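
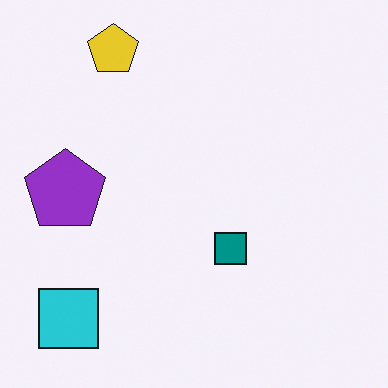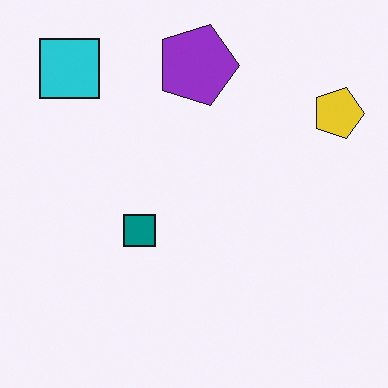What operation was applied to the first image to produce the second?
This is the original image rotated 90° clockwise.

The cyan square sits in the bottom-left of the first image and the top-left of the second — consistent with a whole-image 90° clockwise rotation.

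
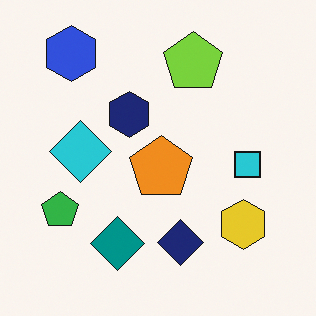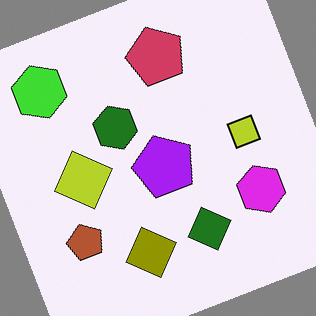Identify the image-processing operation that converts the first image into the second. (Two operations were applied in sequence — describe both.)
Hue-shifted by a large amount, then rotated counter-clockwise by a clearly visible amount.

Every shape's color has rotated by the same amount around the hue wheel — a uniform hue shift. Every shape is tilted by the same angle and the image corners show triangular fill wedges — a whole-image rotation by a non-right angle.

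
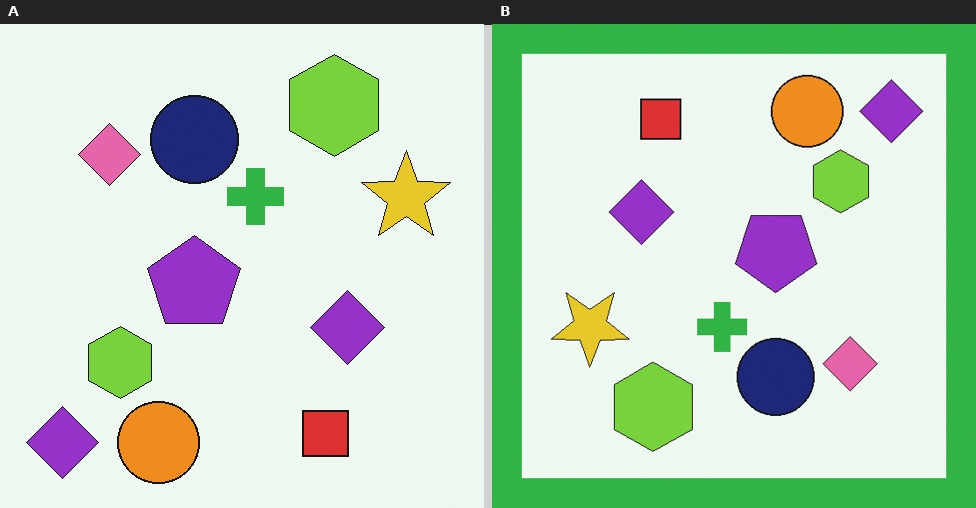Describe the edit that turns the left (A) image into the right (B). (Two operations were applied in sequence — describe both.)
It was rotated 180°, then framed with a green border.

The orange circle sits in the bottom-left of the left (A) image and the top-right of the right (B) — consistent with a whole-image 180° rotation. A solid green frame runs around the edge of the right (B) image, with the content slightly shrunk inside it.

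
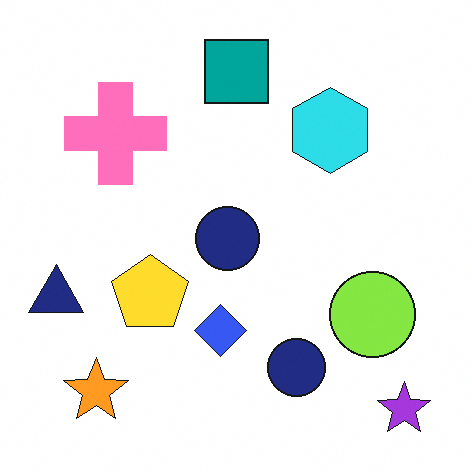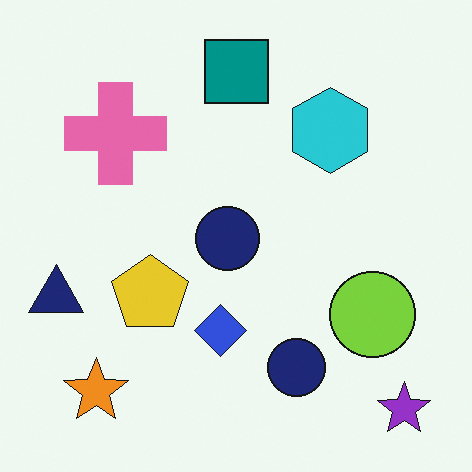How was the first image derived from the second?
The image was slightly brightened.

Every pixel — background and shapes alike — is uniformly brightened.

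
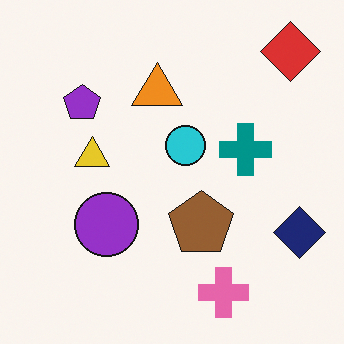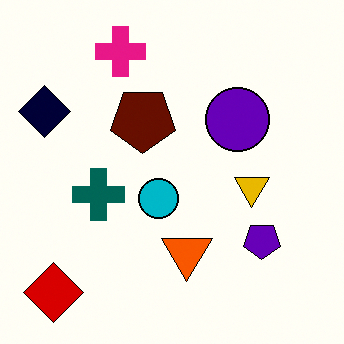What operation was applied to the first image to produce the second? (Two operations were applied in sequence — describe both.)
Rotated 180°, then boosted in contrast.

The red diamond sits in the top-right of the first image and the bottom-left of the second — consistent with a whole-image 180° rotation. Tones are pushed away from mid-grey across the whole image — a global contrast change.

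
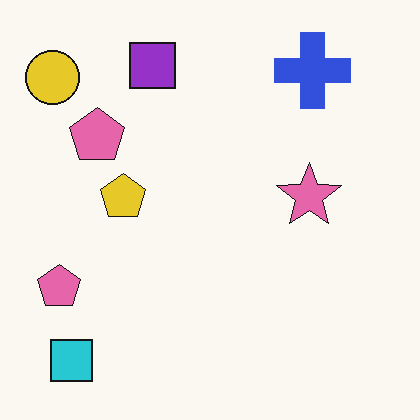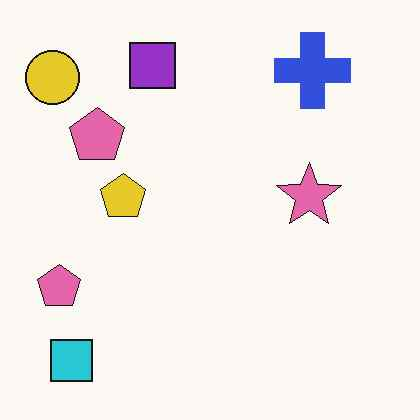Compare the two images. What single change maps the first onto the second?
The transformation is: given moderate JPEG compression.

Blocky 8×8 compression artifacts appear around shape edges and the flat background shows ringing — characteristic JPEG degradation.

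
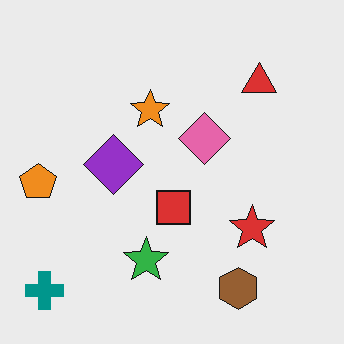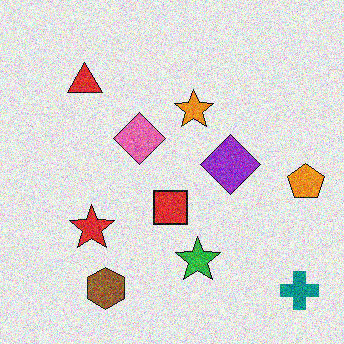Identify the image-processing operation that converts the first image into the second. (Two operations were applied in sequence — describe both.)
The image was flipped horizontally (left ↔ right), then degraded with visible gaussian noise.

The orange pentagon is in the left of the first image and the right of the second — shapes on opposite sides of the vertical midline have swapped in a mirror flip. Random speckle covers the whole image, including the flat background.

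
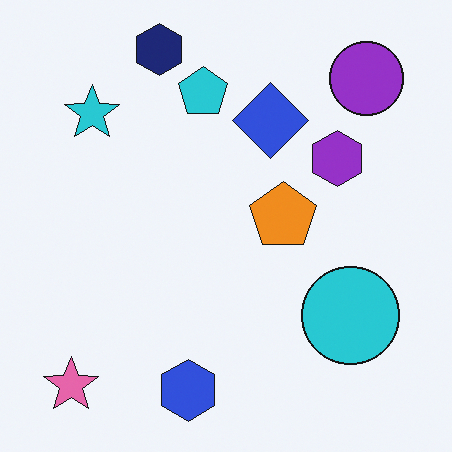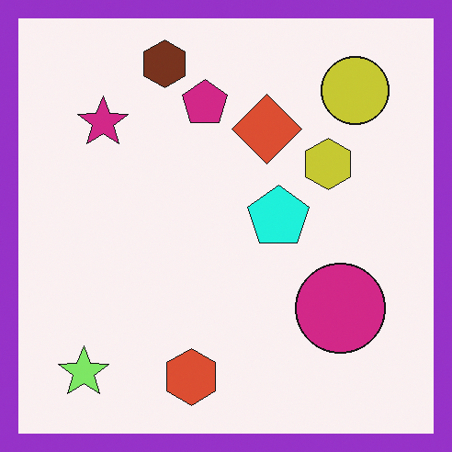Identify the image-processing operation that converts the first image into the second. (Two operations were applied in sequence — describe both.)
It was hue-shifted by a moderate amount, then framed with a purple border.

Every shape's color has rotated by the same amount around the hue wheel — a uniform hue shift. A solid purple frame runs around the edge of the second image, with the content slightly shrunk inside it.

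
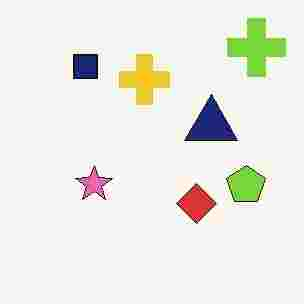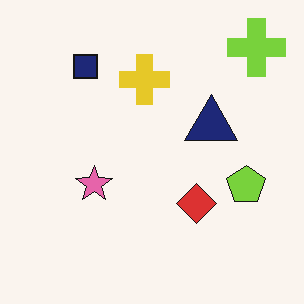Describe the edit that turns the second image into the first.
This is the original image heavily JPEG-compressed with obvious blocking artifacts.

Blocky 8×8 compression artifacts appear around shape edges and the flat background shows ringing — characteristic JPEG degradation.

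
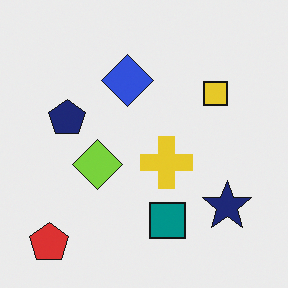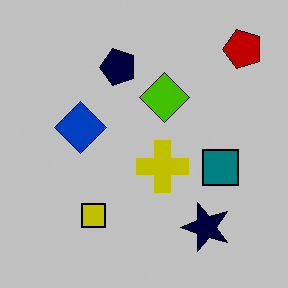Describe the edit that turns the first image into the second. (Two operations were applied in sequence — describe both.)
The image was transposed (reflected across the top-left ↔ bottom-right diagonal), then aggressively posterized.

Shapes have swapped their row and column positions — what was in the top-right is now in the bottom-left — a diagonal reflection. Each flat color has snapped to a coarser quantized level — most visibly, the near-white background has dropped to a flat grey.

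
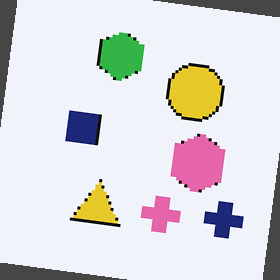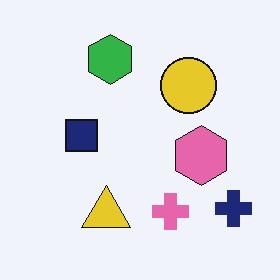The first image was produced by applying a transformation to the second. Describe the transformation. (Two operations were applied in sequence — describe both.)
This is the original image lightly pixelated (a mild mosaic effect), then rotated clockwise by a small amount.

Shapes are reduced to large square blocks; fine edges and outlines are lost — a downscale-then-upscale (mosaic) effect. Every shape is tilted by the same angle and the image corners show triangular fill wedges — a whole-image rotation by a non-right angle.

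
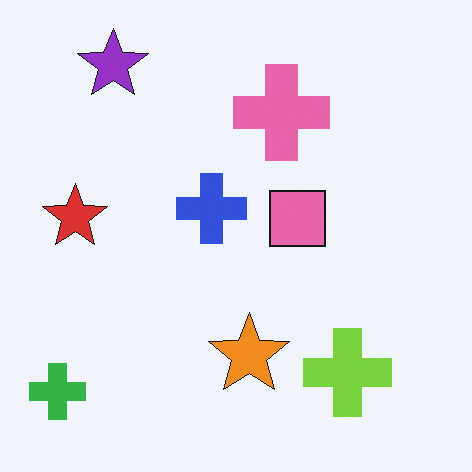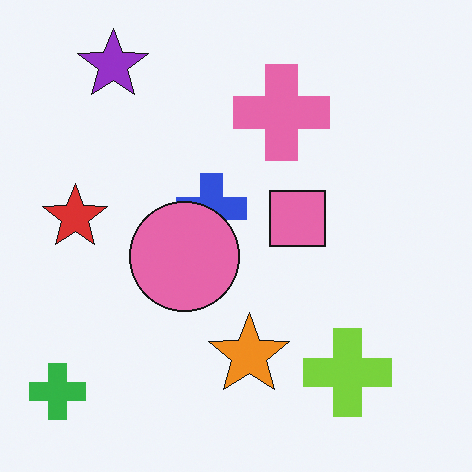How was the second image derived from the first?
It was overlaid with an additional pink circle.

A pink circle appears in the second image that is absent from the first.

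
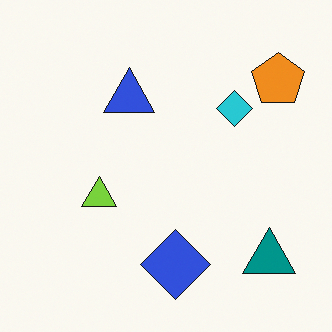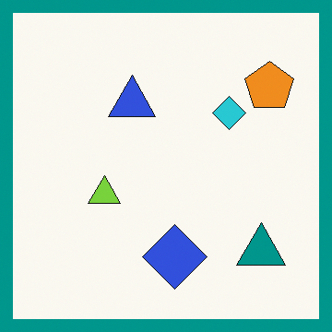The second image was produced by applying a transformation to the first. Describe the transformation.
Framed with a teal border.

A solid teal frame runs around the edge of the second image, with the content slightly shrunk inside it.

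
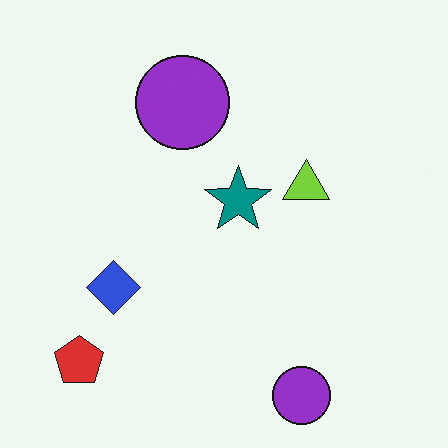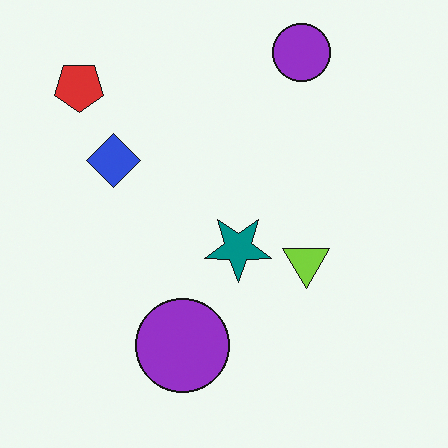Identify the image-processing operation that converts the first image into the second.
This is the original image flipped vertically (top ↔ bottom).

The red pentagon is in the bottom-left of the first image and the top-left of the second — shapes on opposite sides of the horizontal midline have swapped in a mirror flip.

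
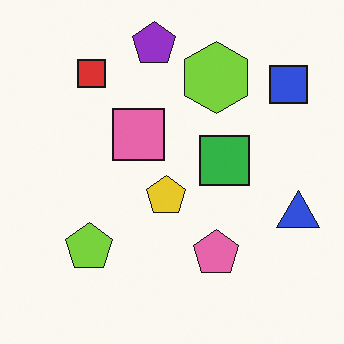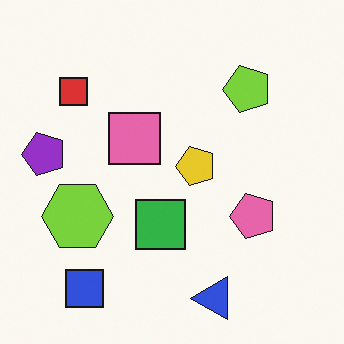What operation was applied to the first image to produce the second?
The transformation is: transposed (reflected across the top-left ↔ bottom-right diagonal).

Shapes have swapped their row and column positions — what was in the top-right is now in the bottom-left — a diagonal reflection.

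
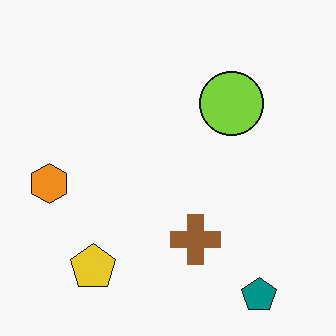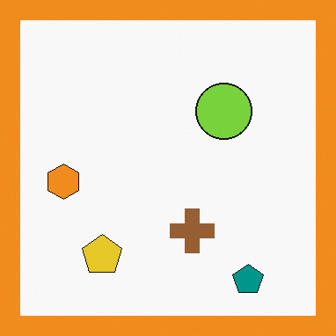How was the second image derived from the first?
This is the original image framed with a orange border.

A solid orange frame runs around the edge of the second image, with the content slightly shrunk inside it.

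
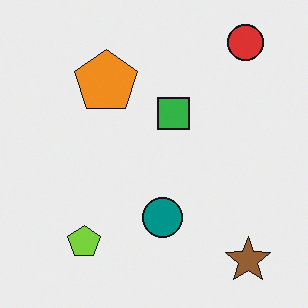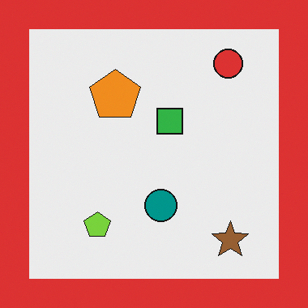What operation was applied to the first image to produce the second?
It was framed with a red border.

A solid red frame runs around the edge of the second image, with the content slightly shrunk inside it.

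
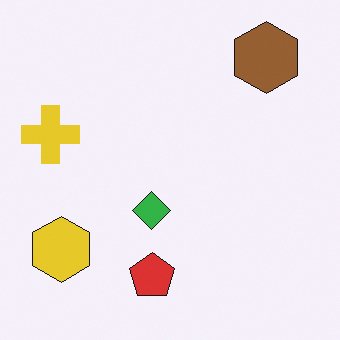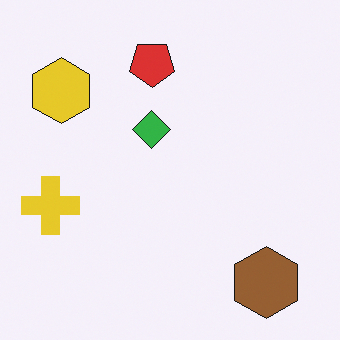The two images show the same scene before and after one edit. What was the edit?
The image was flipped vertically (top ↔ bottom).

The brown hexagon is in the top-right of the first image and the bottom-right of the second — shapes on opposite sides of the horizontal midline have swapped in a mirror flip.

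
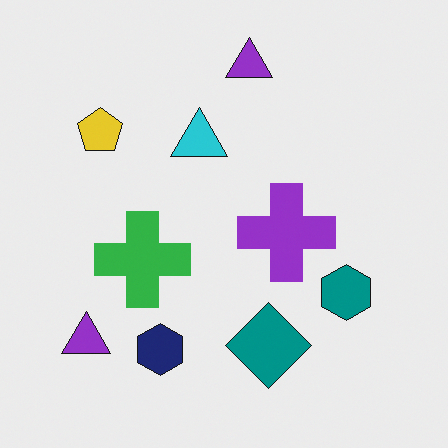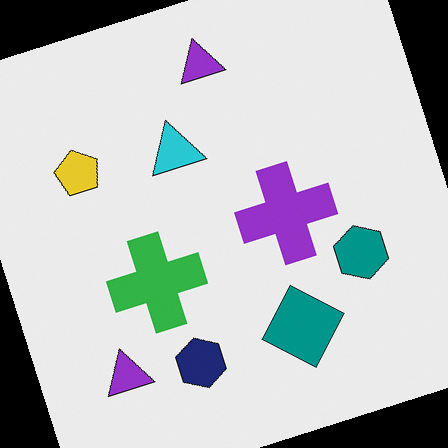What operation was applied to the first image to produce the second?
It was rotated counter-clockwise by a moderate amount.

Every shape is tilted by the same angle and the image corners show triangular fill wedges — a whole-image rotation by a non-right angle.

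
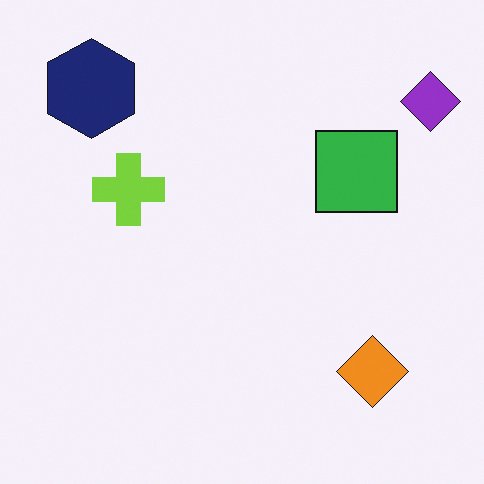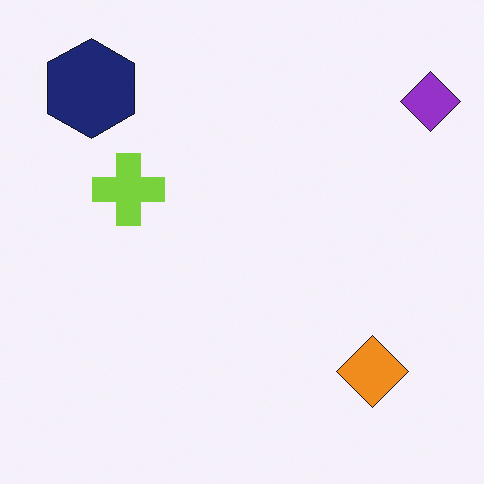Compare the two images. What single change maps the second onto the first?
It was overlaid with an additional green square.

A green square appears in the first image that is absent from the second.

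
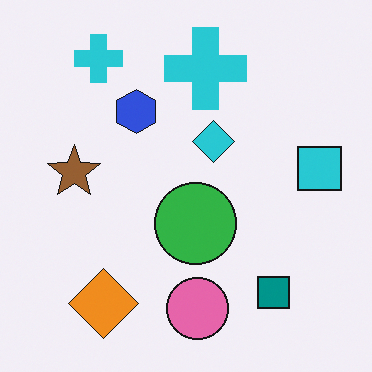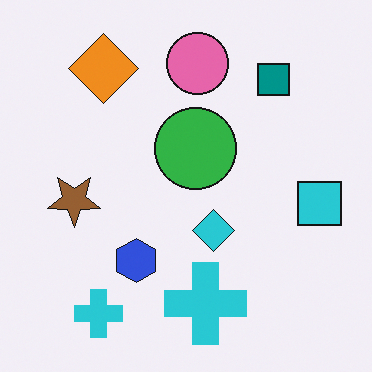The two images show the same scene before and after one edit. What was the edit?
Flipped vertically (top ↔ bottom).

The pink circle is in the bottom of the first image and the top of the second — shapes on opposite sides of the horizontal midline have swapped in a mirror flip.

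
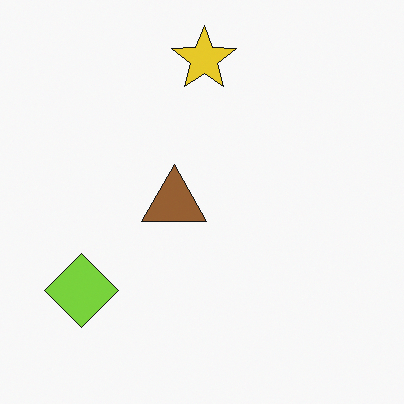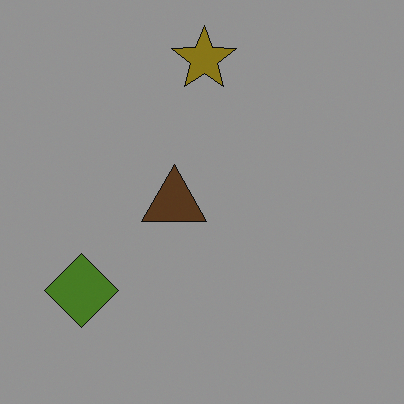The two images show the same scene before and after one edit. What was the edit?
The second image is the first substantially darkened.

Every pixel — background and shapes alike — is uniformly darkened.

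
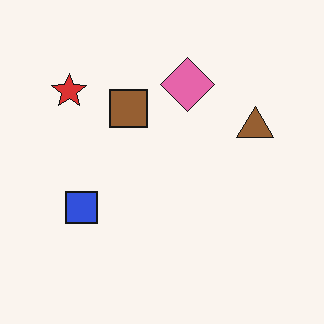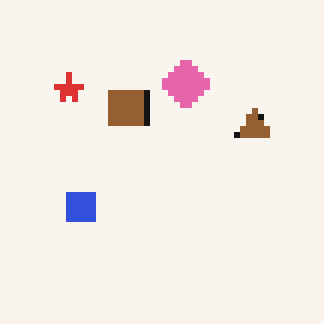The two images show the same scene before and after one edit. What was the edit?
The transformation is: moderately pixelated.

Shapes are reduced to large square blocks; fine edges and outlines are lost — a downscale-then-upscale (mosaic) effect.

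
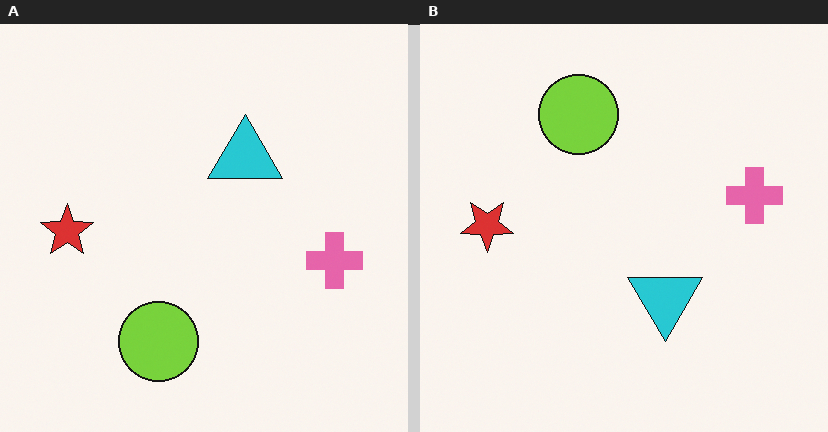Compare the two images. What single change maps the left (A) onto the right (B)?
Flipped vertically (top ↔ bottom).

The lime circle is in the bottom of the left (A) image and the top of the right (B) — shapes on opposite sides of the horizontal midline have swapped in a mirror flip.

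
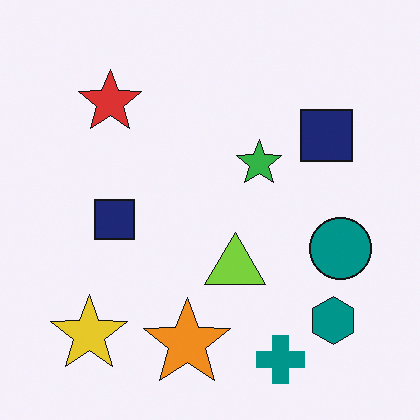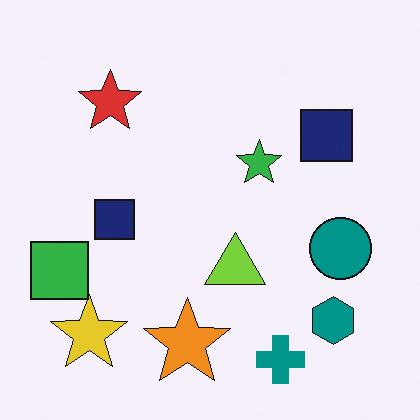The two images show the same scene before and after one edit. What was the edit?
The transformation is: overlaid with an additional green square.

A green square appears in the second image that is absent from the first.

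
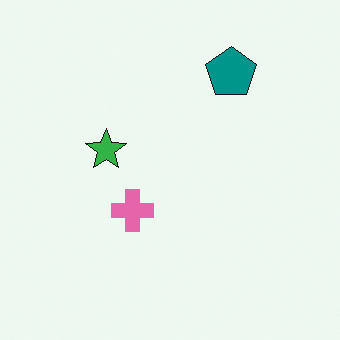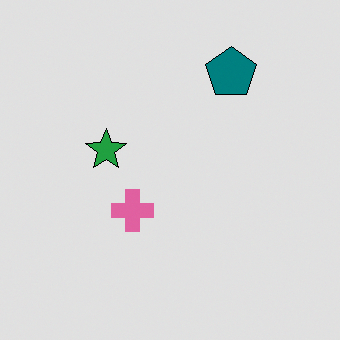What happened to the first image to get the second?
It was posterized to a reduced palette.

Each flat color has snapped to a coarser quantized level — most visibly, the near-white background has dropped to a flat grey.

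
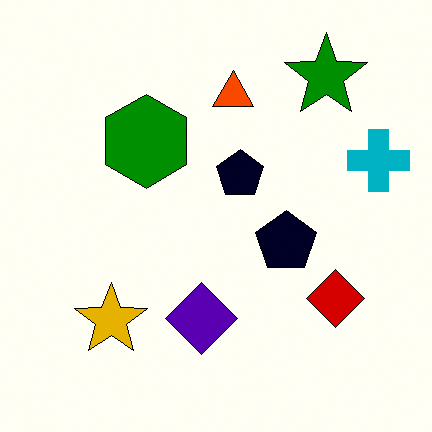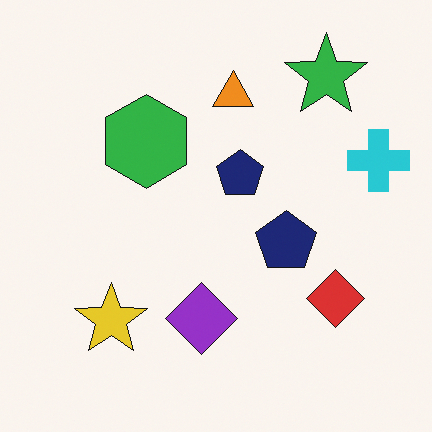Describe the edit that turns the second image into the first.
This is the original image boosted in contrast.

Tones are pushed away from mid-grey across the whole image — a global contrast change.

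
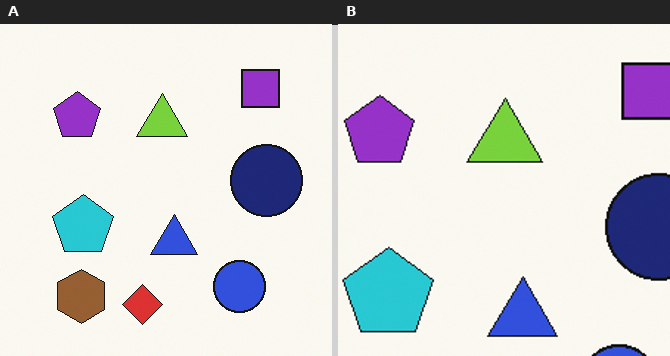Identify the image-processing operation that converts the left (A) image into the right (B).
Cropped to a modestly smaller region and rescaled.

The visible shapes are larger and the field of view is narrower; shapes near the original edges may be partly or wholly outside the frame — a crop-and-rescale.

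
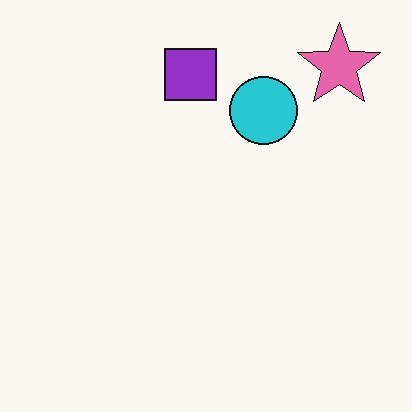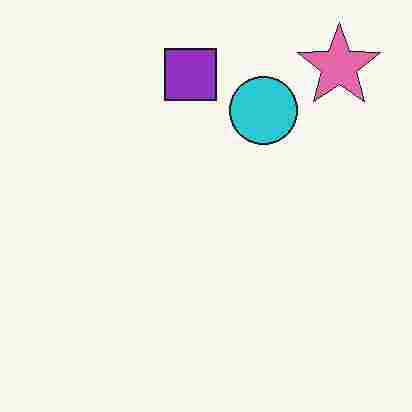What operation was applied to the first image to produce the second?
It was degraded with heavy JPEG compression.

Blocky 8×8 compression artifacts appear around shape edges and the flat background shows ringing — characteristic JPEG degradation.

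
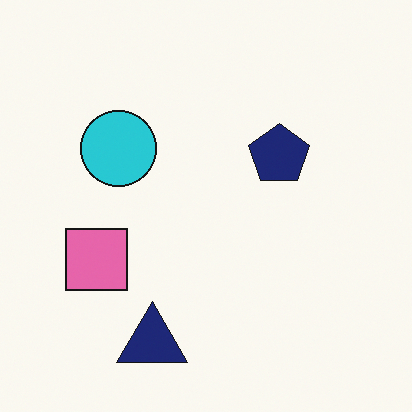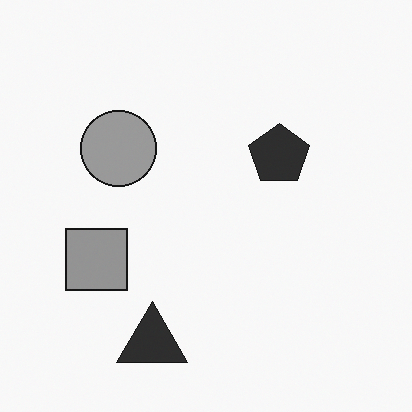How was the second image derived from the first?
The image was converted to grayscale.

All color is removed — every shape is now a shade of grey.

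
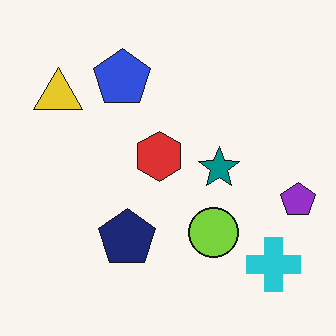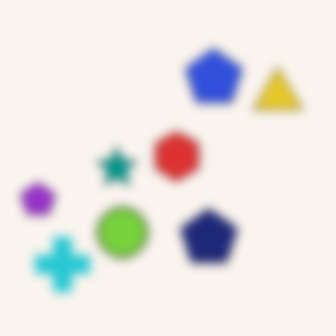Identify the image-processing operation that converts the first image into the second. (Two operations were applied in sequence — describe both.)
Flipped horizontally (left ↔ right), then heavily blurred.

The purple pentagon is in the right of the first image and the left of the second — shapes on opposite sides of the vertical midline have swapped in a mirror flip. Shape edges and outlines are uniformly softened across the whole image.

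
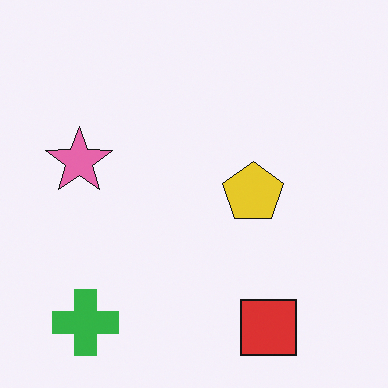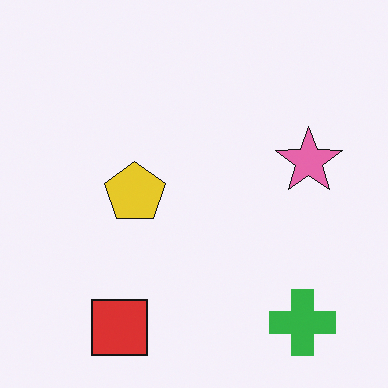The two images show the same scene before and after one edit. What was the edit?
Flipped horizontally (left ↔ right).

The pink star is in the left of the first image and the right of the second — shapes on opposite sides of the vertical midline have swapped in a mirror flip.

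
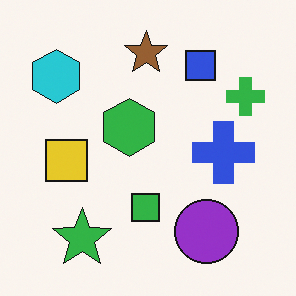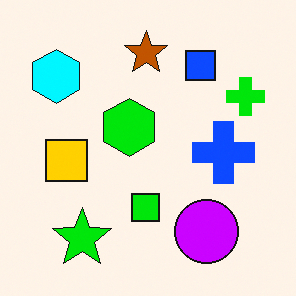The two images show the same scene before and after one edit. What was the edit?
It was heavily oversaturated.

All colors are more vivid — a global saturation change.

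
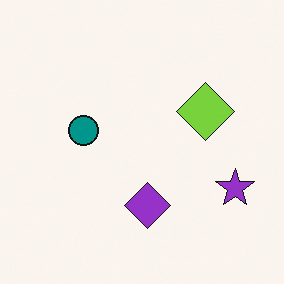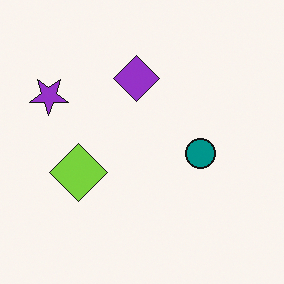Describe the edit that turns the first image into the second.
It was rotated 180°.

The purple star sits in the right of the first image and the left of the second — consistent with a whole-image 180° rotation.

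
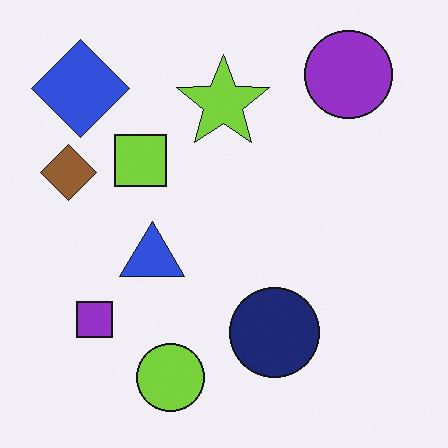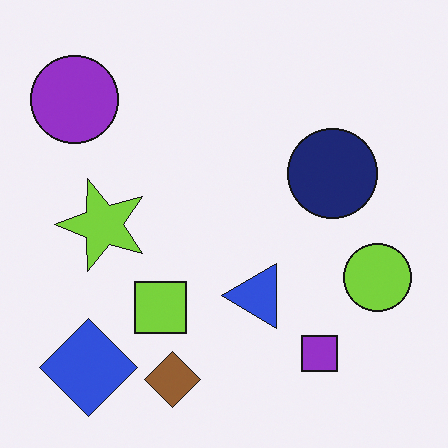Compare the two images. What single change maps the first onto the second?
Rotated 90° counter-clockwise.

The blue diamond sits in the top-left of the first image and the bottom-left of the second — consistent with a whole-image 90° counter-clockwise rotation.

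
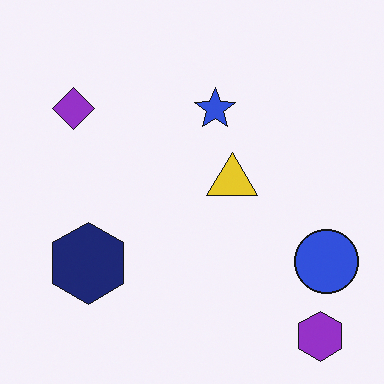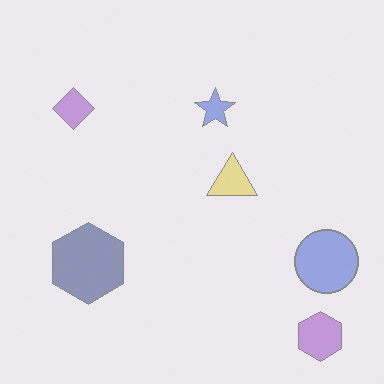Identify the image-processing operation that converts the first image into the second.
Given much lower contrast.

Tones are pushed toward mid-grey across the whole image — a global contrast change.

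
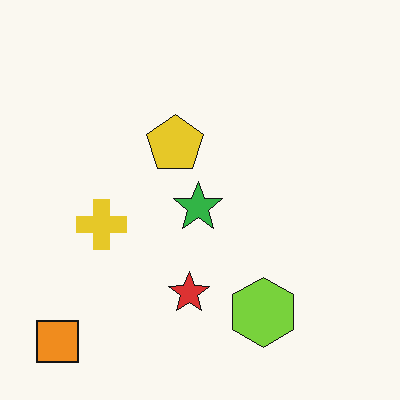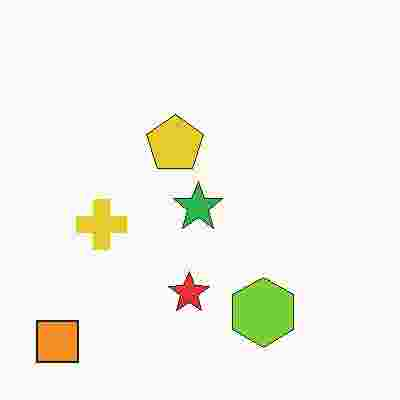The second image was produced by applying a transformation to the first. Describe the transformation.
This is the original image heavily JPEG-compressed with obvious blocking artifacts.

Blocky 8×8 compression artifacts appear around shape edges and the flat background shows ringing — characteristic JPEG degradation.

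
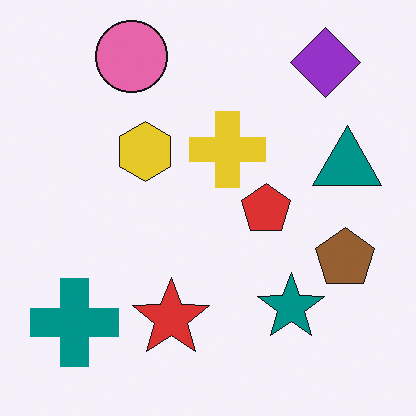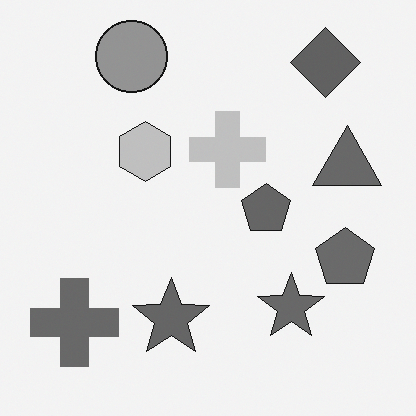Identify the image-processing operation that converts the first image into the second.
This is the original image converted to grayscale.

All color is removed — every shape is now a shade of grey.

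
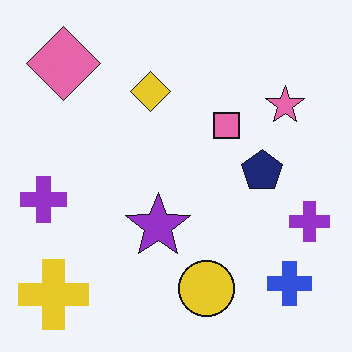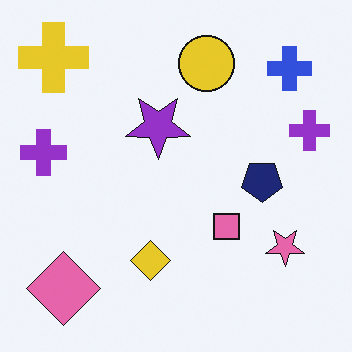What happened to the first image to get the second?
The second image is the first flipped vertically (top ↔ bottom).

The yellow cross is in the bottom-left of the first image and the top-left of the second — shapes on opposite sides of the horizontal midline have swapped in a mirror flip.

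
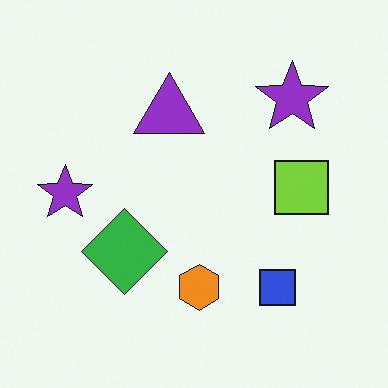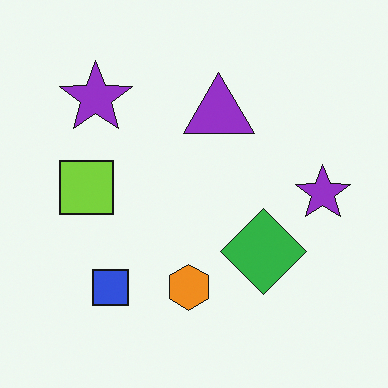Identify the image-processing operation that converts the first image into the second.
It was flipped horizontally (left ↔ right).

The lime square is in the right of the first image and the left of the second — shapes on opposite sides of the vertical midline have swapped in a mirror flip.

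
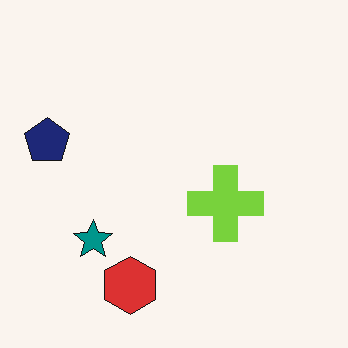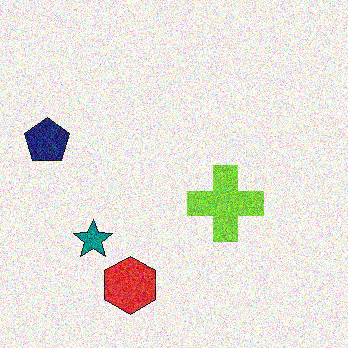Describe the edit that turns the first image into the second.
The transformation is: degraded with strong gaussian noise.

Random speckle covers the whole image, including the flat background.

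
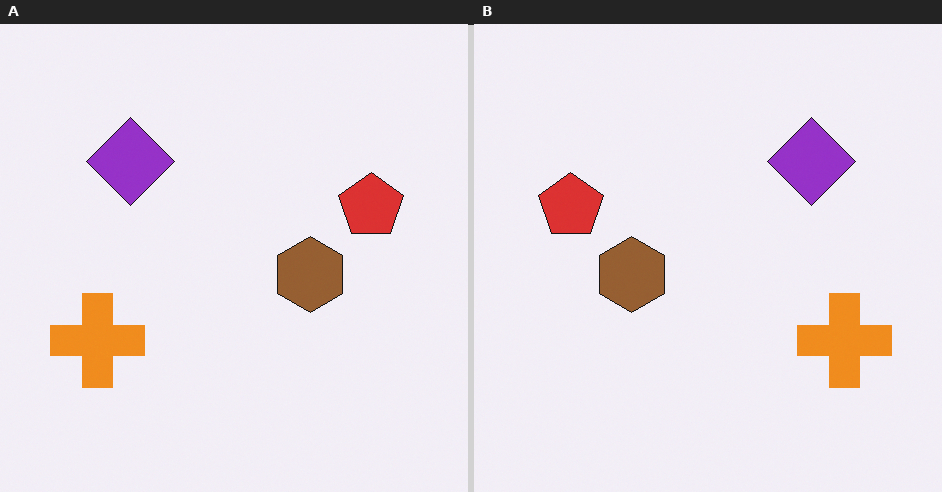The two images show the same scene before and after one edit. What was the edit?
It was flipped horizontally (left ↔ right).

The red pentagon is in the right of the left (A) image and the left of the right (B) — shapes on opposite sides of the vertical midline have swapped in a mirror flip.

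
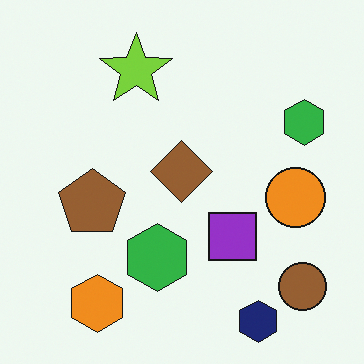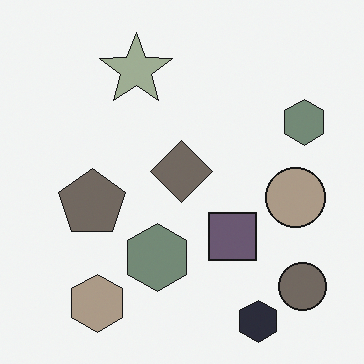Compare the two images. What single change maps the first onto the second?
The second image is the first made much more muted (saturation change).

All colors are more muted and greyish — a global saturation change.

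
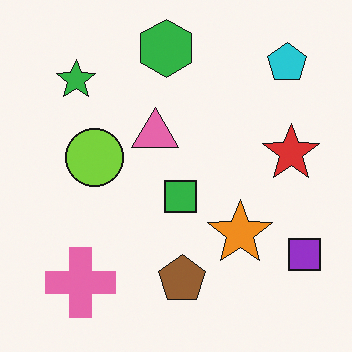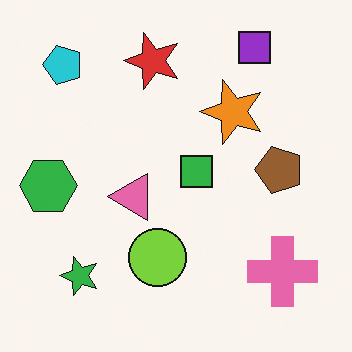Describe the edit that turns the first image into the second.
It was rotated 90° counter-clockwise.

The cyan pentagon sits in the top-right of the first image and the top-left of the second — consistent with a whole-image 90° counter-clockwise rotation.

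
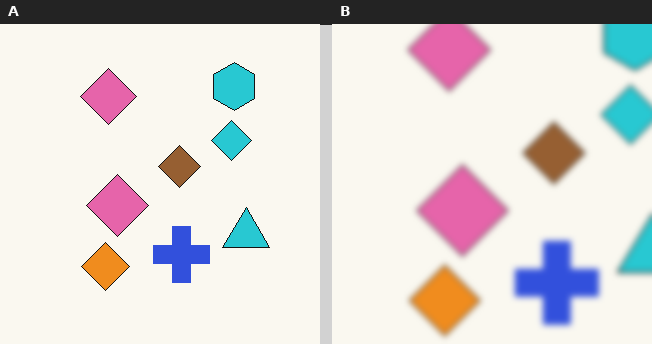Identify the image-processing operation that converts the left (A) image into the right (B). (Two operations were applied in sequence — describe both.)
It was slightly softened, then cropped slightly and scaled back up.

Shape edges and outlines are uniformly softened across the whole image. The visible shapes are larger and the field of view is narrower; shapes near the original edges may be partly or wholly outside the frame — a crop-and-rescale.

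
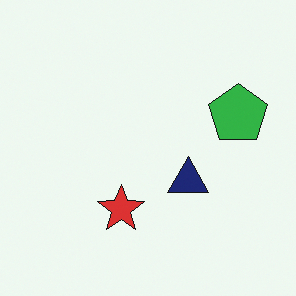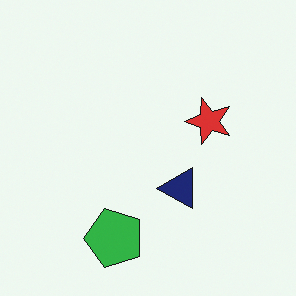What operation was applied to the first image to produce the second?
The image was transposed (reflected across the top-left ↔ bottom-right diagonal).

Shapes have swapped their row and column positions — what was in the top-right is now in the bottom-left — a diagonal reflection.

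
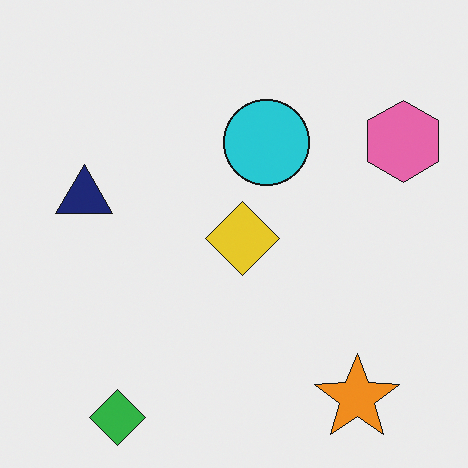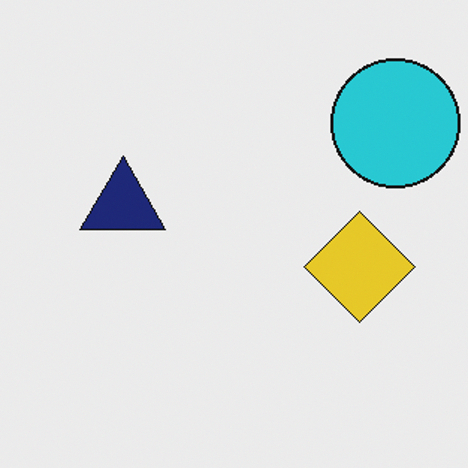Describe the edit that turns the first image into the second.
It was cropped slightly and scaled back up.

The visible shapes are larger and the field of view is narrower; shapes near the original edges may be partly or wholly outside the frame — a crop-and-rescale.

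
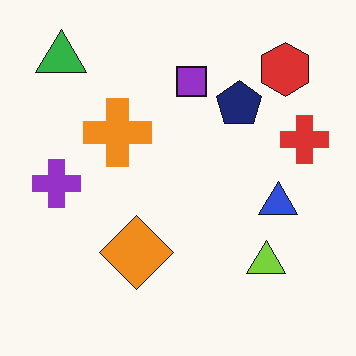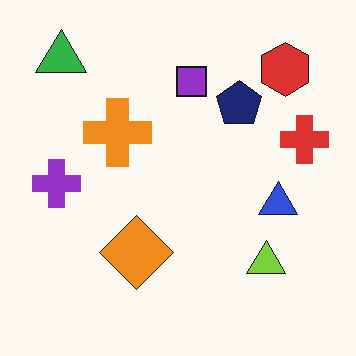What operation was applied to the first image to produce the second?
This is the original image JPEG-compressed with visible artifacts.

Blocky 8×8 compression artifacts appear around shape edges and the flat background shows ringing — characteristic JPEG degradation.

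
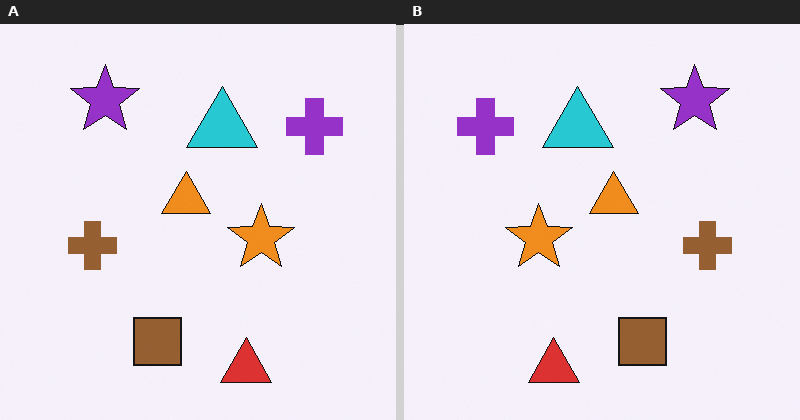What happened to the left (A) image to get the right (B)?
The right (B) image is the left (A) flipped horizontally (left ↔ right).

The purple cross is in the top-right of the left (A) image and the top-left of the right (B) — shapes on opposite sides of the vertical midline have swapped in a mirror flip.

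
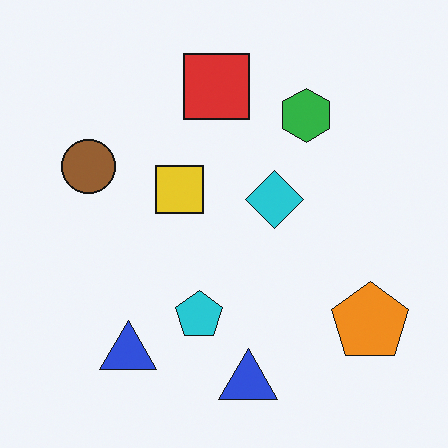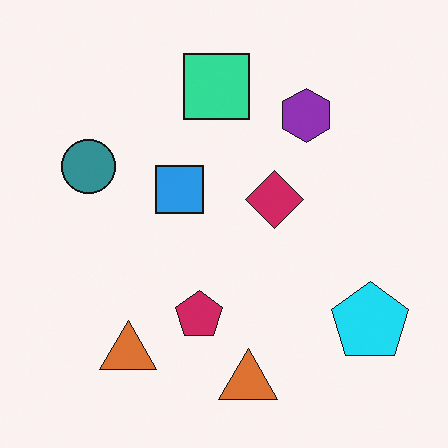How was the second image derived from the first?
The transformation is: hue-shifted by a moderate amount.

Every shape's color has rotated by the same amount around the hue wheel — a uniform hue shift.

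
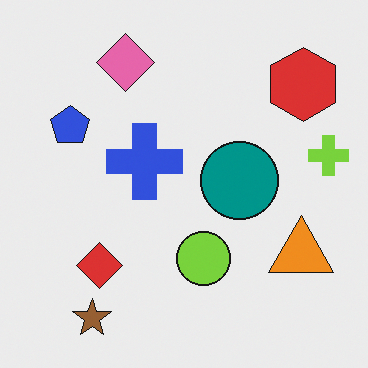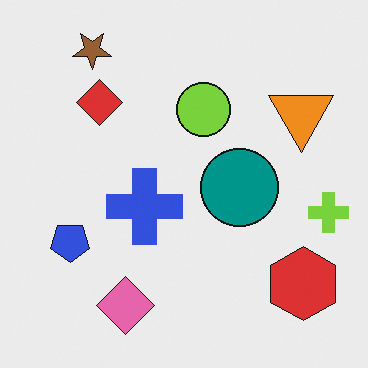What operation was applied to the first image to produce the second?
Flipped vertically (top ↔ bottom).

The brown star is in the bottom-left of the first image and the top-left of the second — shapes on opposite sides of the horizontal midline have swapped in a mirror flip.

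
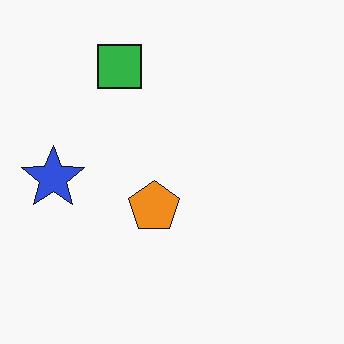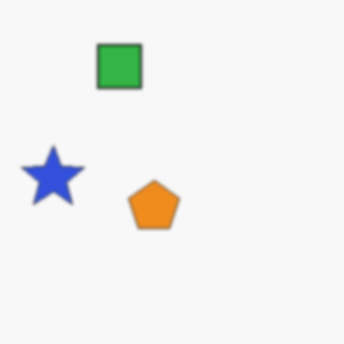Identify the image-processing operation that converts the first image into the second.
The second image is the first slightly softened.

Shape edges and outlines are uniformly softened across the whole image.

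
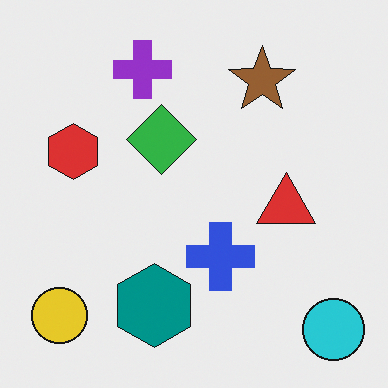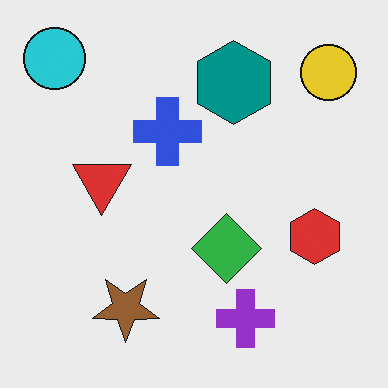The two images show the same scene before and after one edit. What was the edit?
The image was rotated 180°.

The cyan circle sits in the bottom-right of the first image and the top-left of the second — consistent with a whole-image 180° rotation.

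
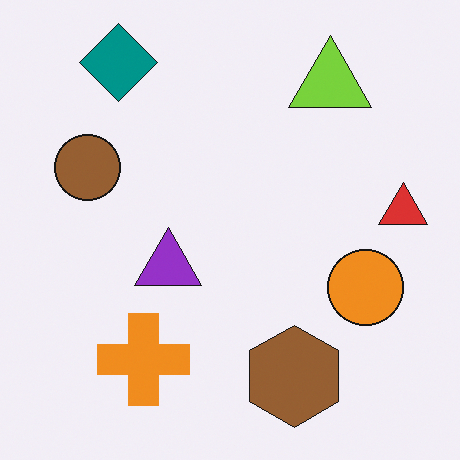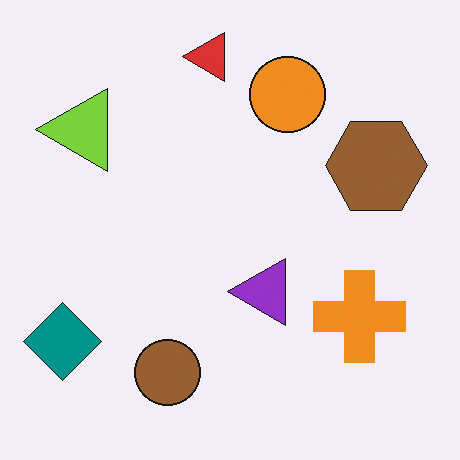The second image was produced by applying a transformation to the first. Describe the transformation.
The second image is the first rotated 90° counter-clockwise.

The teal diamond sits in the top-left of the first image and the bottom-left of the second — consistent with a whole-image 90° counter-clockwise rotation.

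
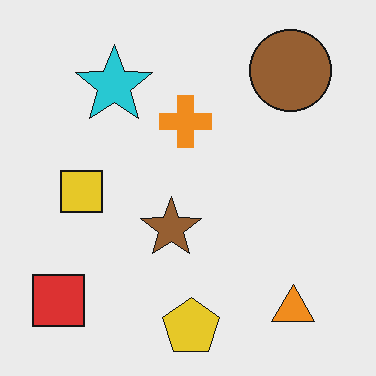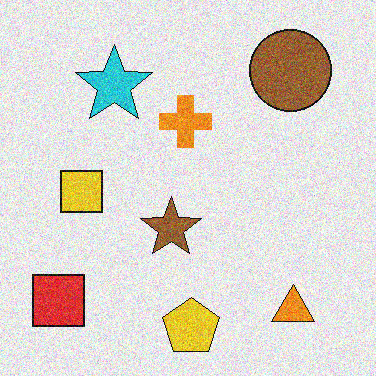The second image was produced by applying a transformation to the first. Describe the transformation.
This is the original image degraded with moderate additive noise.

Random speckle covers the whole image, including the flat background.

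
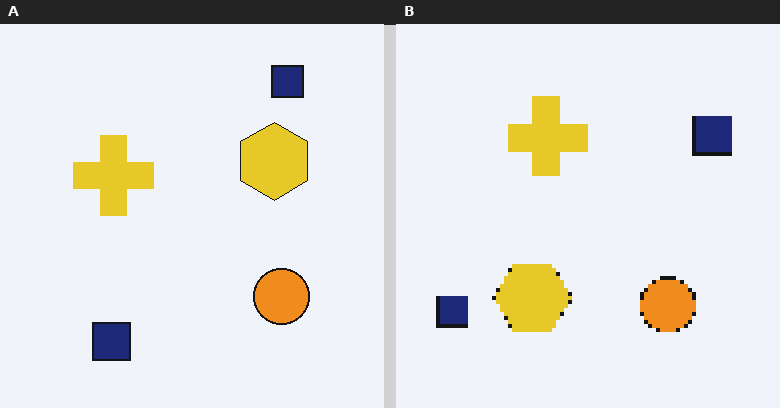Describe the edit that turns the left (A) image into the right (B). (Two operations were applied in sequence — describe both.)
It was transposed (reflected across the top-left ↔ bottom-right diagonal), then lightly pixelated (a mild mosaic effect).

Shapes have swapped their row and column positions — what was in the top-right is now in the bottom-left — a diagonal reflection. Shapes are reduced to large square blocks; fine edges and outlines are lost — a downscale-then-upscale (mosaic) effect.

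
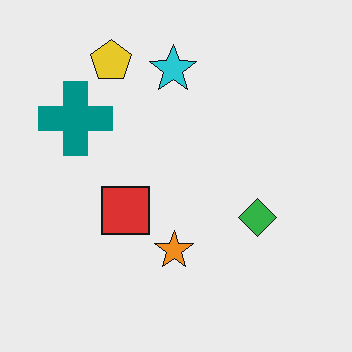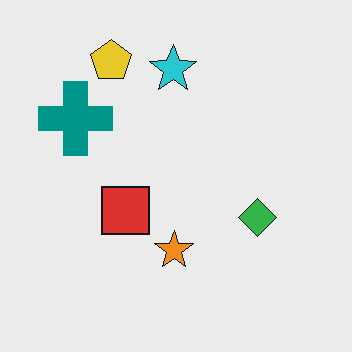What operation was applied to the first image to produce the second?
It was JPEG-compressed with visible artifacts.

Blocky 8×8 compression artifacts appear around shape edges and the flat background shows ringing — characteristic JPEG degradation.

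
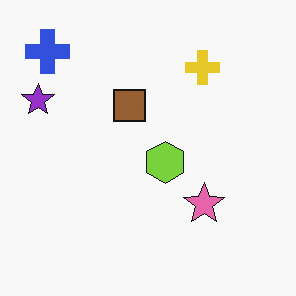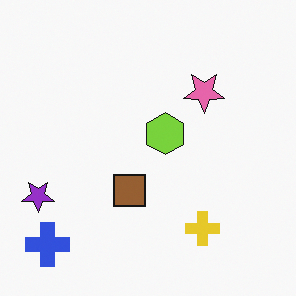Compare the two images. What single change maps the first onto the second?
The image was flipped vertically (top ↔ bottom).

The blue cross is in the top-left of the first image and the bottom-left of the second — shapes on opposite sides of the horizontal midline have swapped in a mirror flip.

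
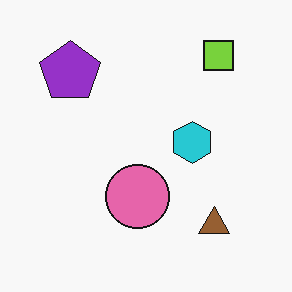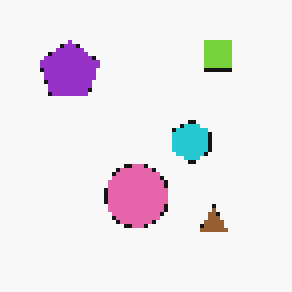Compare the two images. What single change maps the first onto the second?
It was mildly pixelated.

Shapes are reduced to large square blocks; fine edges and outlines are lost — a downscale-then-upscale (mosaic) effect.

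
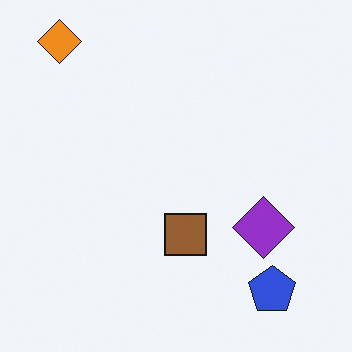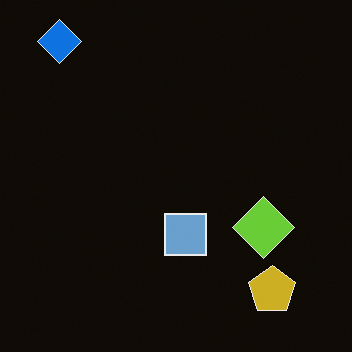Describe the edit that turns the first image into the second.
It was color-inverted (negative).

The light background has become dark and every shape's color is its complement — a photographic negative.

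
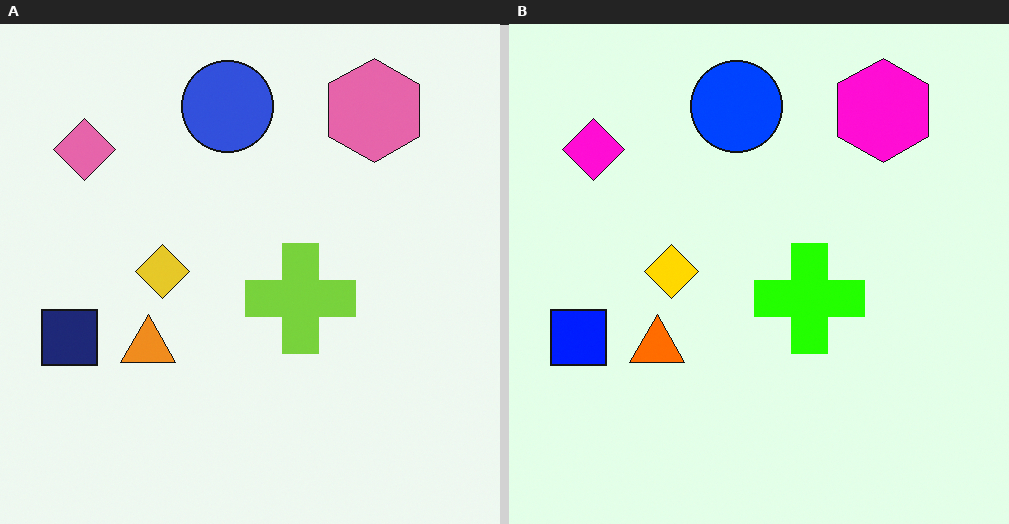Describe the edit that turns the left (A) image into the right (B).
The transformation is: heavily oversaturated.

All colors are more vivid — a global saturation change.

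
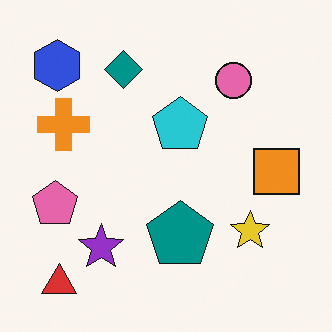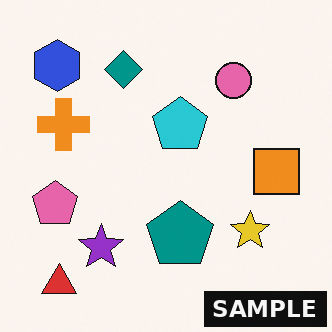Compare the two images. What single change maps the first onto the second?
The second image is the first watermarked with the text "SAMPLE" in the lower-right corner.

A dark label reading "SAMPLE" appears in the lower-right corner.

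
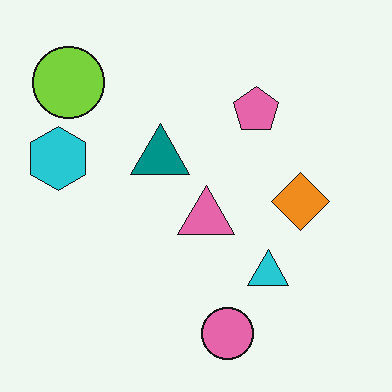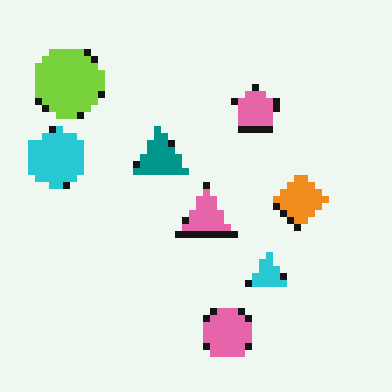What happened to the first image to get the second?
Pixelated into visible square blocks.

Shapes are reduced to large square blocks; fine edges and outlines are lost — a downscale-then-upscale (mosaic) effect.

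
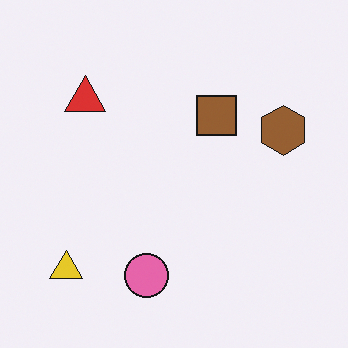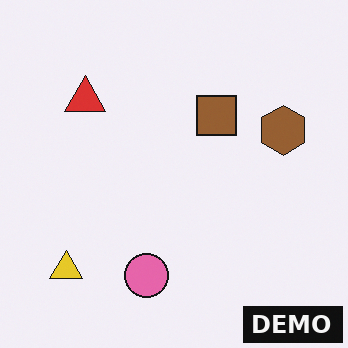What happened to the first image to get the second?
It was watermarked with the text "DEMO" in the lower-right corner.

A dark label reading "DEMO" appears in the lower-right corner.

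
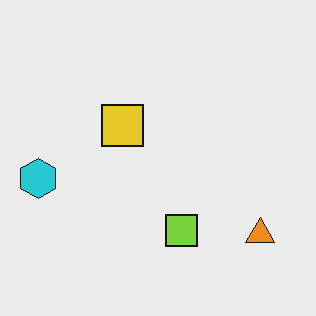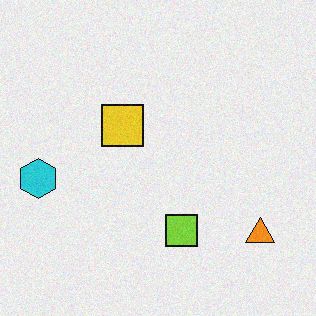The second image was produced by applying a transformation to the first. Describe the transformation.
This is the original image degraded with a light layer of grain.

Random speckle covers the whole image, including the flat background.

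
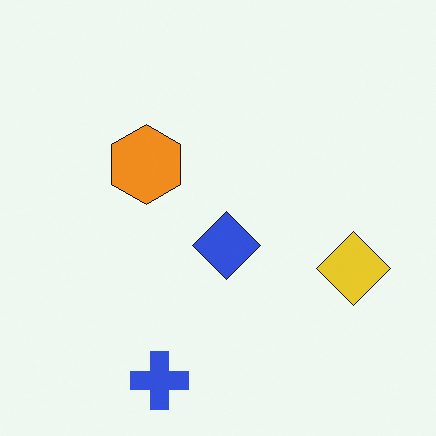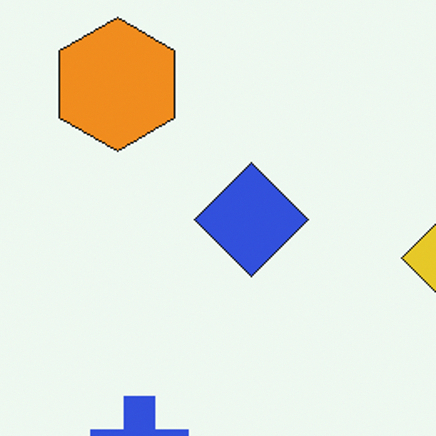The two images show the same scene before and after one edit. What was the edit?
Cropped to a noticeably smaller region and rescaled.

The visible shapes are larger and the field of view is narrower; shapes near the original edges may be partly or wholly outside the frame — a crop-and-rescale.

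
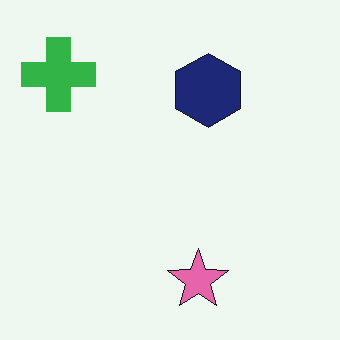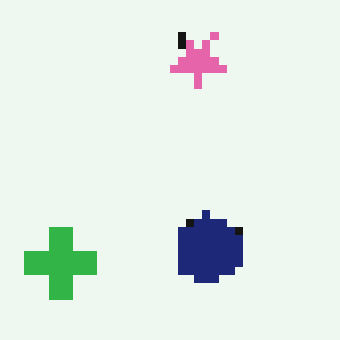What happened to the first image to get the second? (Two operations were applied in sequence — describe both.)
The second image is the first flipped vertically (top ↔ bottom), then pixelated into visible square blocks.

The pink star is in the bottom of the first image and the top of the second — shapes on opposite sides of the horizontal midline have swapped in a mirror flip. Shapes are reduced to large square blocks; fine edges and outlines are lost — a downscale-then-upscale (mosaic) effect.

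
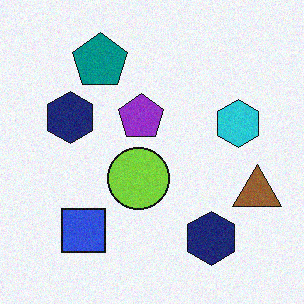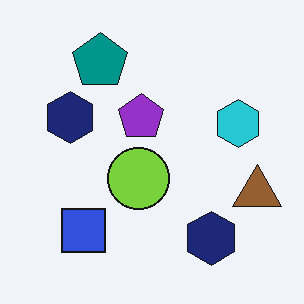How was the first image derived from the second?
The first image is the second degraded with a light layer of grain.

Random speckle covers the whole image, including the flat background.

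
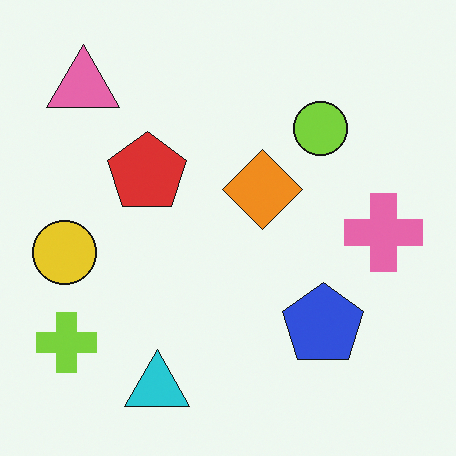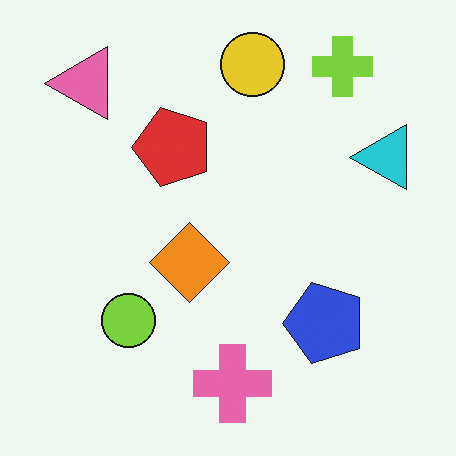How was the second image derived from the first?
The transformation is: transposed (reflected across the top-left ↔ bottom-right diagonal).

Shapes have swapped their row and column positions — what was in the top-right is now in the bottom-left — a diagonal reflection.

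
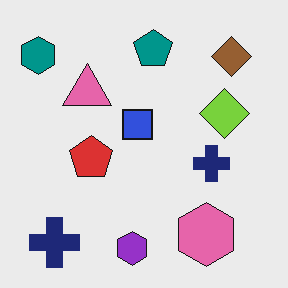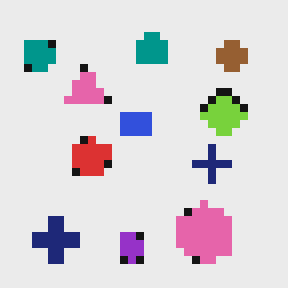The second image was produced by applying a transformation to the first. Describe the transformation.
It was pixelated into visible square blocks.

Shapes are reduced to large square blocks; fine edges and outlines are lost — a downscale-then-upscale (mosaic) effect.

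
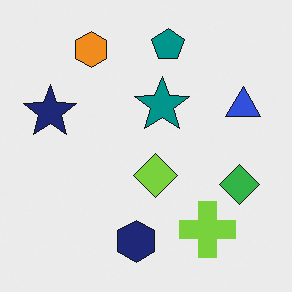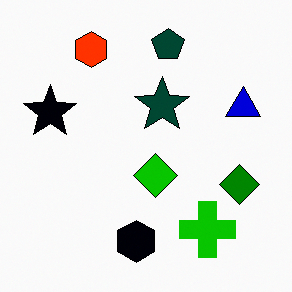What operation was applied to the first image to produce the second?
The transformation is: given much higher contrast.

Tones are pushed away from mid-grey across the whole image — a global contrast change.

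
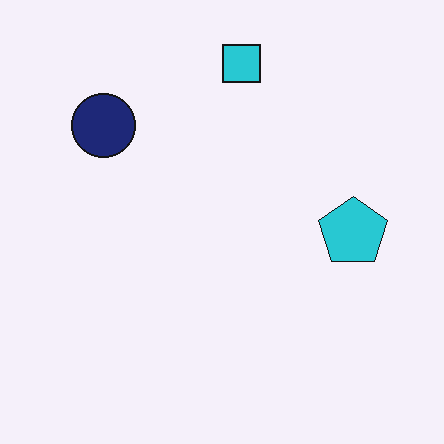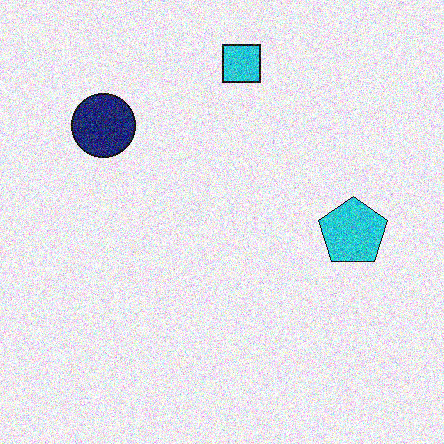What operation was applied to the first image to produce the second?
The second image is the first degraded with a thick layer of grain.

Random speckle covers the whole image, including the flat background.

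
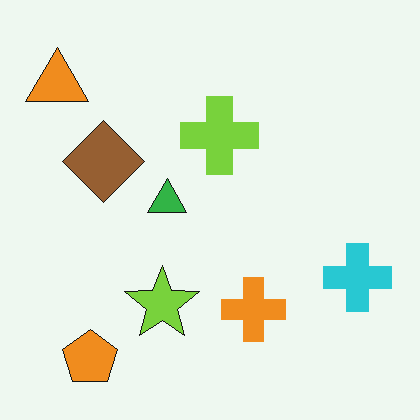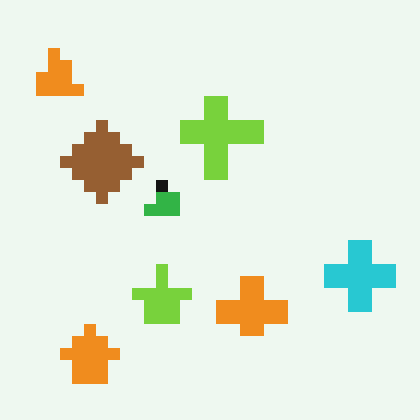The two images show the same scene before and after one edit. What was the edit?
The second image is the first heavily pixelated into large blocks.

Shapes are reduced to large square blocks; fine edges and outlines are lost — a downscale-then-upscale (mosaic) effect.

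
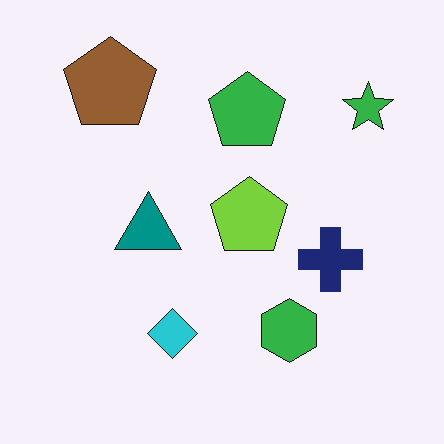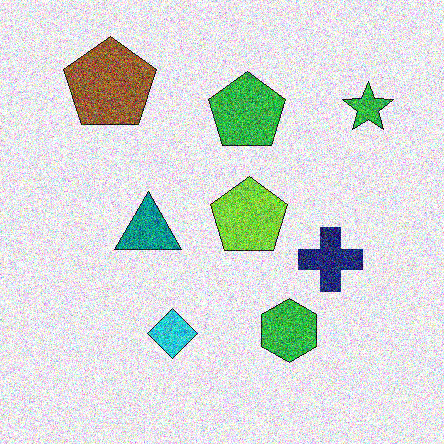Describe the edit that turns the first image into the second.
Degraded with strong gaussian noise.

Random speckle covers the whole image, including the flat background.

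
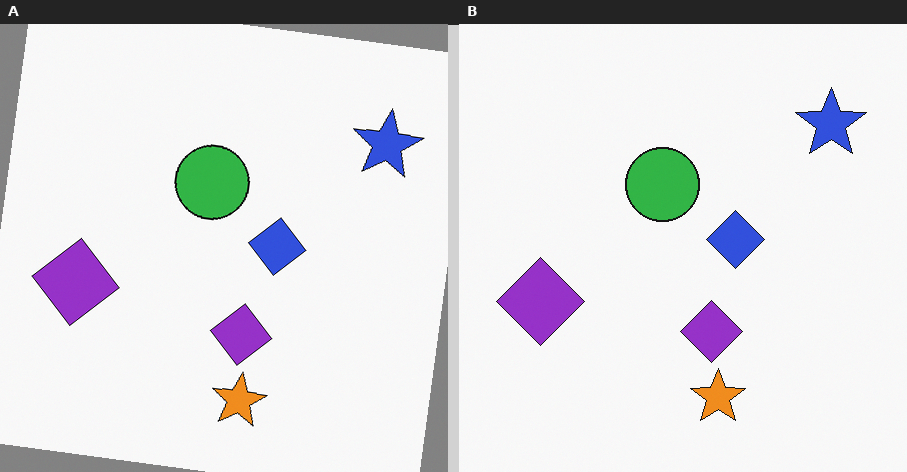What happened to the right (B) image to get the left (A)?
It was rotated clockwise by a small amount.

Every shape is tilted by the same angle and the image corners show triangular fill wedges — a whole-image rotation by a non-right angle.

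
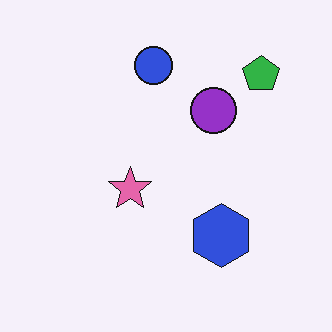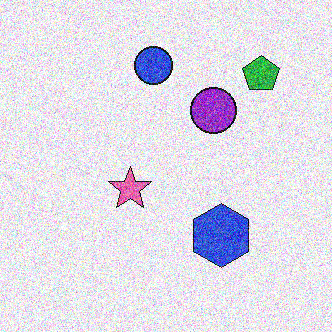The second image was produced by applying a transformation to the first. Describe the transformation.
The second image is the first degraded with a thick layer of grain.

Random speckle covers the whole image, including the flat background.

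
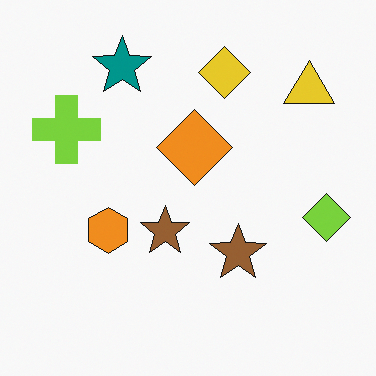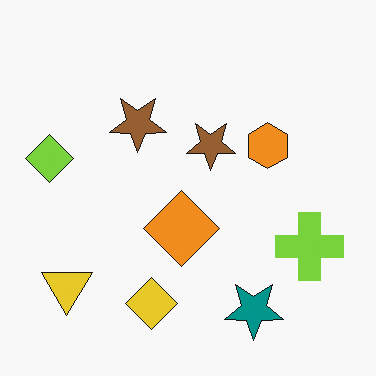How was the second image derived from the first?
Rotated 180°.

The yellow triangle sits in the top-right of the first image and the bottom-left of the second — consistent with a whole-image 180° rotation.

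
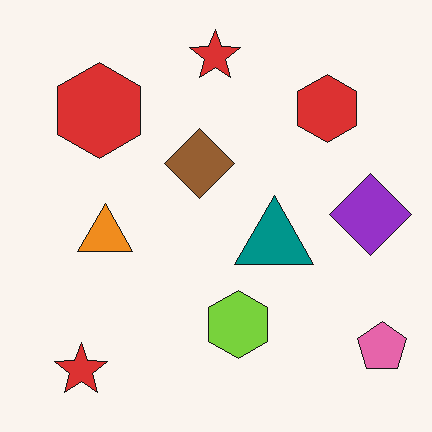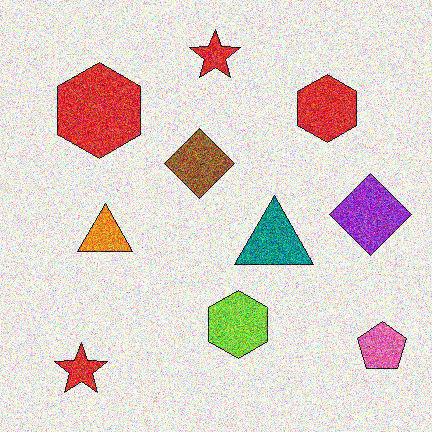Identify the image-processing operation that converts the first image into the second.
The image was degraded with strong gaussian noise.

Random speckle covers the whole image, including the flat background.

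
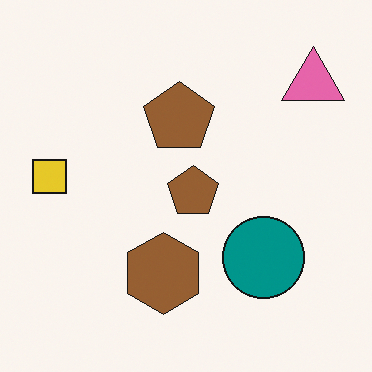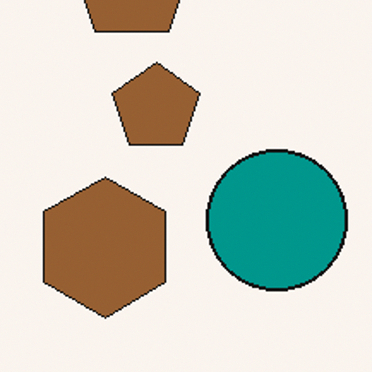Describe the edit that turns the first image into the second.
The image was cropped tightly and scaled back up.

The visible shapes are larger and the field of view is narrower; shapes near the original edges may be partly or wholly outside the frame — a crop-and-rescale.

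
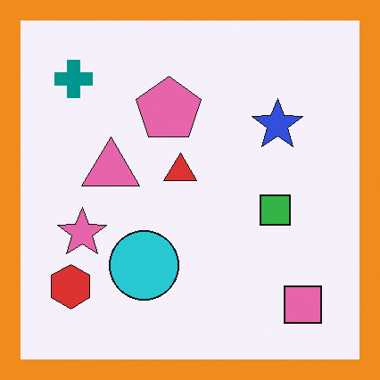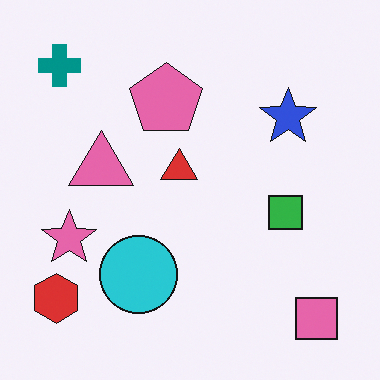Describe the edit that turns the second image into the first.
The transformation is: framed with a orange border.

A solid orange frame runs around the edge of the first image, with the content slightly shrunk inside it.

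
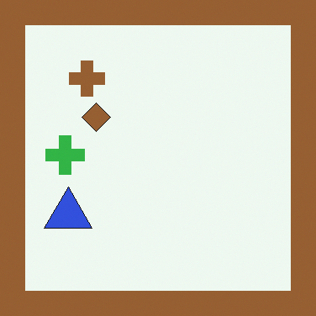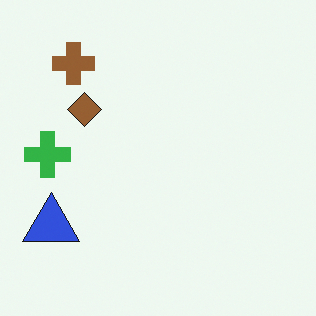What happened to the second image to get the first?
The transformation is: framed with a brown border.

A solid brown frame runs around the edge of the first image, with the content slightly shrunk inside it.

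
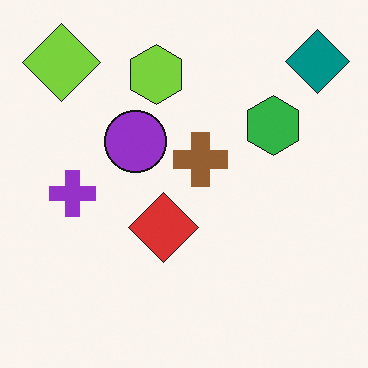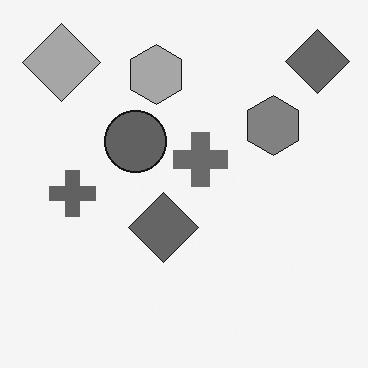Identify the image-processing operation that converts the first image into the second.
This is the original image converted to grayscale.

All color is removed — every shape is now a shade of grey.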